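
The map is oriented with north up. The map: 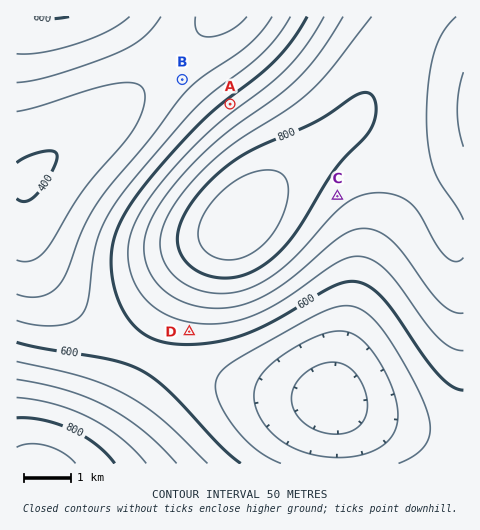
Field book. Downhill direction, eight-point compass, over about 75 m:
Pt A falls NW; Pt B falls NW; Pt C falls SE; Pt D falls S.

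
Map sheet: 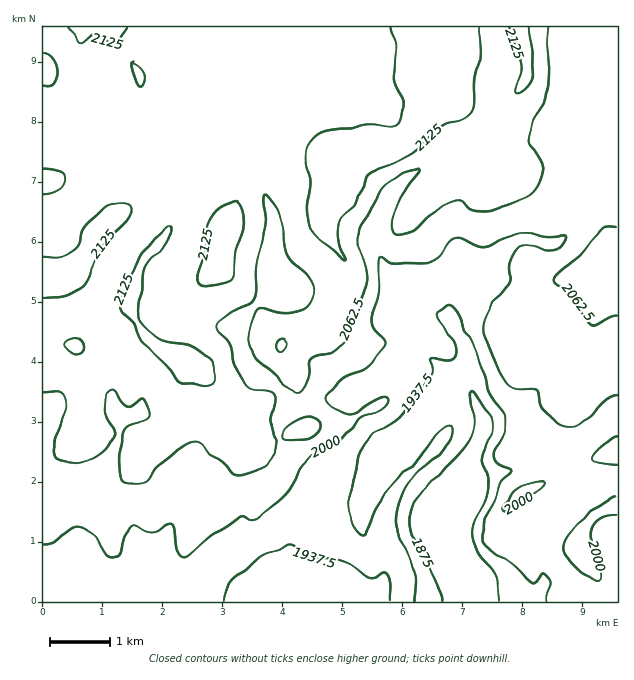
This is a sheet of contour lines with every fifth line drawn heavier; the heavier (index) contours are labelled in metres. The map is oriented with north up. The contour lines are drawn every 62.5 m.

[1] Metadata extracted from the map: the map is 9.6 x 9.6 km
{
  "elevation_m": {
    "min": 1820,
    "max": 2190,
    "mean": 2040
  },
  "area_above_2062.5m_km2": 44.1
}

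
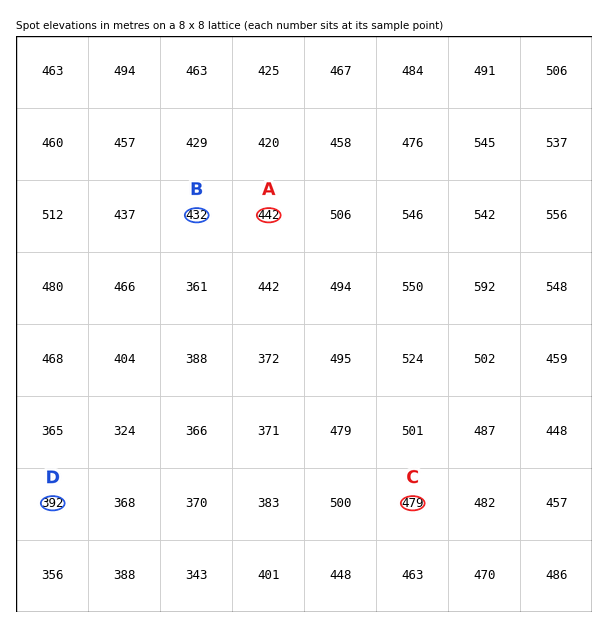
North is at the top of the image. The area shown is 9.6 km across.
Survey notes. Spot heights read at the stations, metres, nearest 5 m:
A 440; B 430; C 480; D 390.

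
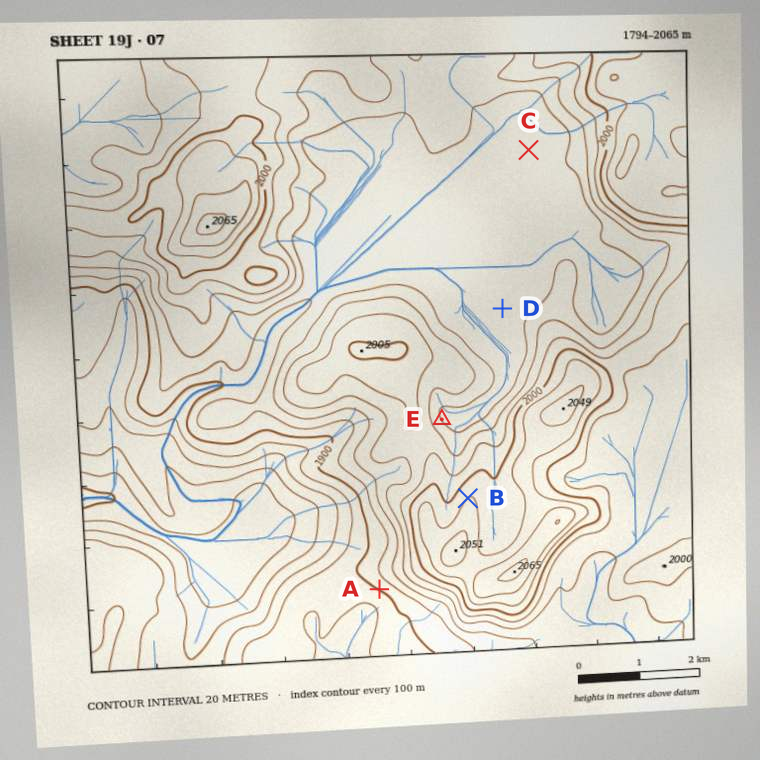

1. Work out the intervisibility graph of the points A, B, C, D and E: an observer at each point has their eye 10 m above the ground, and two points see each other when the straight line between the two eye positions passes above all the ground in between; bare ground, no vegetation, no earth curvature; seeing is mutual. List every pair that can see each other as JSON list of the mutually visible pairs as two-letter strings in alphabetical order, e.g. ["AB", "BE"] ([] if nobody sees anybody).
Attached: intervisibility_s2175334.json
["BC", "BD", "BE", "CD"]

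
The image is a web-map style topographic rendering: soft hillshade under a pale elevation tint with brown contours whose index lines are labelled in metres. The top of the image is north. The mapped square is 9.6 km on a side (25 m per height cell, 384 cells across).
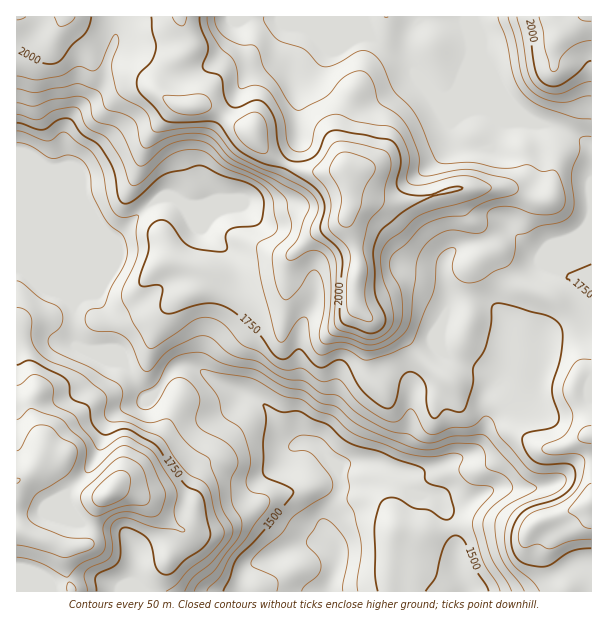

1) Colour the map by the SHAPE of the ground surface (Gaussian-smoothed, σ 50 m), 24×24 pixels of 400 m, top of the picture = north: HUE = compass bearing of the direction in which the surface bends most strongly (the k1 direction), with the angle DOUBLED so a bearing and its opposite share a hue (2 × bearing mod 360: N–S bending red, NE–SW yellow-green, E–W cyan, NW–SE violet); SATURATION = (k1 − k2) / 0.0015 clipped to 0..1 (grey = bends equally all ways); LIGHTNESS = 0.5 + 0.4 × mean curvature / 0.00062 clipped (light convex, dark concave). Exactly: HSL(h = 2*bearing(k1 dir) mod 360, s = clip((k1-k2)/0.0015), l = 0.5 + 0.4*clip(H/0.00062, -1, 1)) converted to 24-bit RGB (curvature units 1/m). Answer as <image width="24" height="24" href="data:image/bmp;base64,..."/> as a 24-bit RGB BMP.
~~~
<image width="24" height="24" href="data:image/bmp;base64,Qk32BgAAAAAAADYAAAAoAAAAGAAAABgAAAABABgAAAAAAMAGAAATCwAAEwsAAAAAAAAAAAAAf3VveEMw4/lSOQwNNHJLnzVw6dZ4ZUwqJaEdJYmmqo67vWSeTpibJUiDrJCZu7GLkI54fZeDZTqBXi5Wj206fdQ3VcBZkGKdf2AtfdHE8qDpxvLxClKuPDWI7bq30Je8vcZfCikXJlEfZaNJrViRJTFcmIdlx7KEhI93kpRyLx5Ug1ek4JDWntmXyatGO0Qdl9rrSVHKnEhC/7w9KgkkYJMjRtFptNCz39b1lE7yTIeSToJhT29lVzlvW6CW1NO1g4+1l3+zOh2YdZe+aaDf+NPgiVi+w4LZh6gsWnNQfyWa/8zTDXPr0/jrKaKr0uanPm1ekjKt3qrhhEutOHZ0TZypV5yRn8qCe1VSfUdQN3xiIbeJQtbJle/W4qj/+cH004CyUJlzAIps5a729tX0hsa4c57Rz022sSxpKnZBQ6NooWTEv6bZMDWQe6V/lZRkj1hvlVJ+sViISowkMDgJS0wAEDIB8f8qxUeWqIrCkt+9ADE38+jX3MLcaSlqfztsy5zEp5LBPGByWG5WlFlObistbmMeUCwRclcTNHEKGWMVtS9igUSP5bvcjHzjCcgAUl++p9O2v9B2BShJ1vG1rCh3tD1tUIp2mX9lt1dpfUp7Z2RIUiYmmENXqFhzc7h7VXPm78/cPXG1EYiXl9rMZNy1fS/N9NX2Tr4ocK8pxzZvmKEwLVwGJQ4V2nhmg5ldTIdvoGqAkSFjcy8+rkVBP3KIqoet2PLZDiZ447ymm9jKJzqkb7JydnZeUSdDfeM22HnbspfYRpfBnnzGzz69IIwaUM56wInFaxQdLRYObSQmnrg6hNR5J1egr9a6wNWiHhxbwqppstKpPVqLhXhxYWqBRFDNzL6GWONKimlDlSwrbikxcSdm9tOmDTEJOhIKvj6Bf16rZGLHTNns7sx2EzA11uIFW2odOnmkatGfrlxBWHB9b4CGdIqKL3B11sOYzdBCTjEmcTtLmX1TSC5p482iu3PBO2qVXHKSoYe1dbXaFDnk9mz/4g+c5uqcR+mJFbVzPT1txp2SXoyXaHCDgnRxUIR3eKJQwaKzg2q6S1Ggi2qzi02smbSSy4miakuBUIWGcq2dUGyv1KJQBBsv/M/i0/jq2sTuRTytNV9wmbhuq16jcVBegGhYXqReaox8qWZJfFFVeYF0NVd134rgjLFQpV5au4zLc6C7V1mXq06ky8SQBA8w9eaA3PqMUmuonz+jRlGKnYBAg2RCYoKkk8LSgJDBgWSIhHFrgH9/f3+AdYB/FktY7aiydqu8hrvNeXS0aUSCiFqu3bmJDBAnROEY/vvNIBY0m4pRNzFupoPAtoKmULxcP2pJfmZfgH19gH9/f3+Af3+AgHp7HxxHttF7jteMMjhuqTV4cKLGPZ3N83rC0AnZWPJF8vZkbS5nYpBPZEVIL0wdc9I7xHandmk3U289dIBygH9/f3+Af3+AfCZrO+IUMN1nyXJocUVvNaRUfGM0fiNGNZFNdCjK9ebWvWZljmqjolaAZ1VKPMhkUcQlNxkbx0pPfcpsGaGUgIB/f3+AcmmAVzCP993UDGwaYFEjjppXdmlEJRMOVUsRYU4UFUoSx/Rtu5t8PNnCc3T/5sz/4dD7mZD/frr4d7jl7+3cIBl3gH5+gnxdZTthYT5RyaFu57CHM3+BekRNigw2fSY5dfOqzO7/r7f/0OTJuKPN0r2dB0AkCVwg5tBg3S6ryx11nktu2qJrPyJVSSYZgtEqYyVWQoVOZaSQ+si8REQnKxgaUTig2vHvzP/gDSMqTyJR1O3Mkoi+5LXEglK3PztsaWApe2w0U5Z5bnOmsZuGpzGoSsy1ObBRGjmT16yfOXhUzTxJ8pDTZZrZNP/22O7z4dLEFg9sScmlrcM5bWg4wLFhpE6JbEJ5a4qGlXd0bYJhdUwzYzsZpntCvrlglVV7H3R0Vcs9qXK/cMbatuvy1snwUdezHXZA3ayINiJhWIB1xlthgrJeT5pLhkdlf1p4fYB+gH9+ejZrpxIqldlPPX5Wfn62uo+zOWquPcfLfbG5jst/f1k2U5AuzH55MJOLp4c/b0VxTYNxZK6l1rexg1h+bUdmmJdtb4KAfnh/RhNv3rvf7OHfNT/LaWGWzrytSnuYTZ+aVX1ofmZYrW5svt2nNsvXtlPBdmGgfnCUhmVuQ3FCtZw/lU5TY1OImamTaXWJbl9/Lx9bwNKV1reBcz5cX6Ggs311rsCRRG6NUlh3i2SJureCq/ZwFBAjf243iVJDfW5mgXZ4f4B/gGx+rJ58TH6CnptngGWAYz9+UDiTpceGvaqAunzA"/>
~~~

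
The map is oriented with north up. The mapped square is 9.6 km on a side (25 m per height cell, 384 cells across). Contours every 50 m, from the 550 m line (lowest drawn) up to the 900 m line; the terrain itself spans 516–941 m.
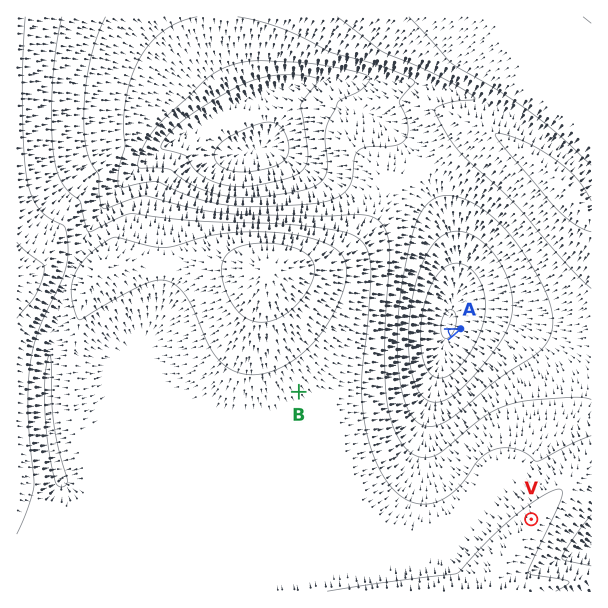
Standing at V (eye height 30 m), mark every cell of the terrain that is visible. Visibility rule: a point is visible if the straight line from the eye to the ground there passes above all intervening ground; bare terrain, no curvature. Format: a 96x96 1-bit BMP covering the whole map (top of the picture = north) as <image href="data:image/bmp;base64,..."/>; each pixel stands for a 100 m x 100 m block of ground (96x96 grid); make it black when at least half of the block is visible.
<image width="96" height="96" href="data:image/bmp;base64,Qk2+BAAAAAAAAD4AAAAoAAAAYAAAAGAAAAABAAEAAAAAAIAEAAATCwAAEwsAAAIAAAAAAAAA////AAAAAAD//////////////gD///////////////j///////////////////////////////////////////8f//////////////8f/w////////////+P/wH////////////P/4D////////////n/8D////////////z/+D////////////z/+D////////////5//D////////////8//j////////////+f/z/////////////f/78P///////////v//4H//////////////4H//////////////4H//////////////4H///////////+f/wH/////////w//H/wH/////////gf/g/wH/////////AH/gDwP////////+AD/wDwP////////+AB/4DwP////////8AA/8DwP////////8AAf8DgP////////8AAP+Dgf////////8AAD/Dgf////////4AAB/jgf/+D/////4AAA/jgf/4B/////4AAAfzgf/gA/////4AAAf7gf/AAf////4AAAf/gf+AAf////4AAAf/gf8AAP////4AAAf/wf4AAP////4AAAf/wfwAAH////4AAAf/wfwAAH////4AAA//wfgAAD////4AAA//wfgAAD////4AAA//wPgAAD////4AAB//4PgAAB////8AAB//4PgAAB////8AAD//4PwAAB////8AAD//4PwAAA////8AAH//4HwAAA////+AAP//8H4AAAf///+AAP//8H4AAAf///+AAf//8D8AAAf////AA///8D8AAAP////gA///8D8AAAH////gB///8B8AAAH////wH///+B8AAAD////8P///+A4AAAA/////////+AQAAAAH////////mAAAAAAAD///////iAAAAAAAA///////AAAAAAAAAP//////AAAAAAAAAH//////AAAAAAAAAD/////+AAAAAAAAAB/////+AAAAAAAAAB/////+AAAAAAAAAB/////6AAAAAAAAAB/////4AAAAAAAAAB/////wAAAAAAAAAD/////gAAAAAAAAAD/////AAAAAAAAAAD////+AAAAAAAAAAH////8AAAAAAAAAAB////4AAAAAAAAAAAH///gAAAAAAAAAAAD///AEAAAAAAAAAAB//+AMAAAAAAAAAAB//4AMAAAAAAAAAAD//wAcAAAAAAAAAAD//AB8AAAAAAAAAAH/8AD8AAAAAAAAAAH/gAH8AAAAAAAAAAP+AAf8AAAAAAAAAAfgAB/8AAAAAAAAAA4AAD/8AAAAAAAAAAAAAP/8AAAAAAAAAAAAB//8AAAAAAAAAAAAH//8AAAAAAAAAAAB///8AAAAAAAAAB/////8AAAAAAAAAf/////8AAAAAAAA///////8AAAAAAAH///////8AAAAAAAf///////8AAAAAAA////////8AAAAAAD////////8AAAAAAH////////8AAAAAAf////////8AAAAAA/////////8="/>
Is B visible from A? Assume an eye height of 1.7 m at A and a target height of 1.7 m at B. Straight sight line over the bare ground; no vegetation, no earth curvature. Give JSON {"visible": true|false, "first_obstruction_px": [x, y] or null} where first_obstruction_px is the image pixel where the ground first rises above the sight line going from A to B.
{"visible": false, "first_obstruction_px": [409, 349]}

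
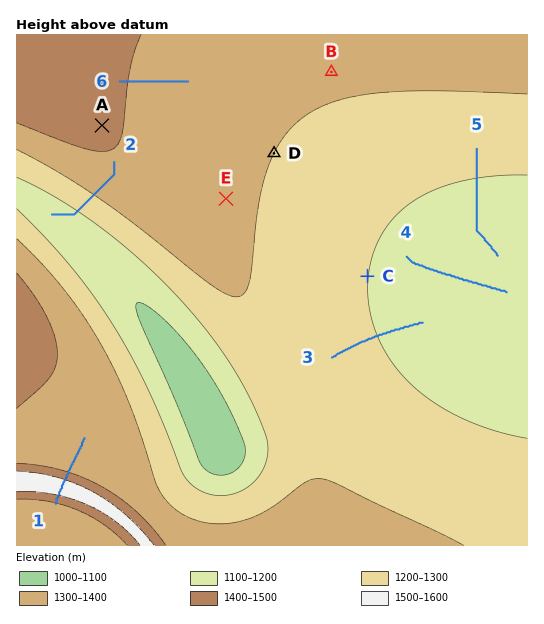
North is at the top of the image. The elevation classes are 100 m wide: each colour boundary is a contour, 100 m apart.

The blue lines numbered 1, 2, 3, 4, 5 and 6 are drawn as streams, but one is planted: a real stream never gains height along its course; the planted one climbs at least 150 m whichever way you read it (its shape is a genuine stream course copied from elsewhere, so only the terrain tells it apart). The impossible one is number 1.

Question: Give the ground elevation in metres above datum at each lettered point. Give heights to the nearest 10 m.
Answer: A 1410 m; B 1320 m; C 1200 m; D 1300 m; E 1330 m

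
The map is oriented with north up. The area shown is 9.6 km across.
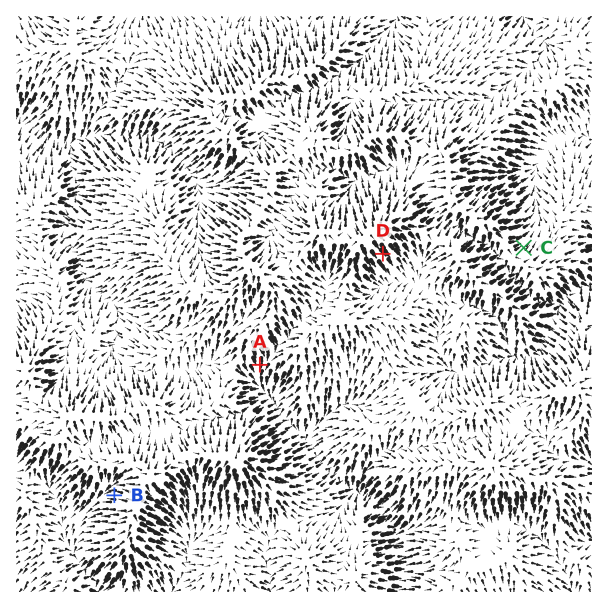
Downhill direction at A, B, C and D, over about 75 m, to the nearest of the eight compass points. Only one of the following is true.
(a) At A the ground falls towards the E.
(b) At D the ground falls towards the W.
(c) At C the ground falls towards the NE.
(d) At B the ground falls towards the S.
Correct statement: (c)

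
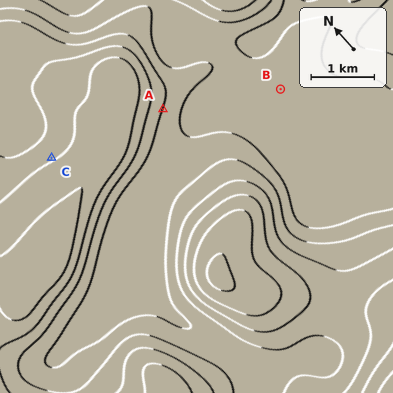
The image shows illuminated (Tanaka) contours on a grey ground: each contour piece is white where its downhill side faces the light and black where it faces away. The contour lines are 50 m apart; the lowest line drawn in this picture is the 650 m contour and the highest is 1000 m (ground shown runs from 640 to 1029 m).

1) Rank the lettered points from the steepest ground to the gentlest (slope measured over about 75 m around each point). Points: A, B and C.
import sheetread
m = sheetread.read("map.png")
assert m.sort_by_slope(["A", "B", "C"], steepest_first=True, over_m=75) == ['A', 'C', 'B']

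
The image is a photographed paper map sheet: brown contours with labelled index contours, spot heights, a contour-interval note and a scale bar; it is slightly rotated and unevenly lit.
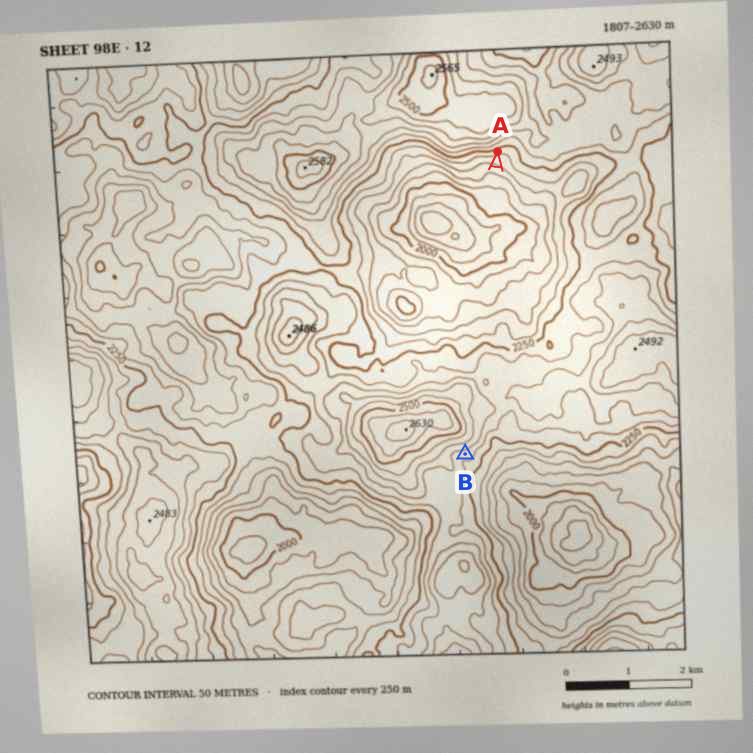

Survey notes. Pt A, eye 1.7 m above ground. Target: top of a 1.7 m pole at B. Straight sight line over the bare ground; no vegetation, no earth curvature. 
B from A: no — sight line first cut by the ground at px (474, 371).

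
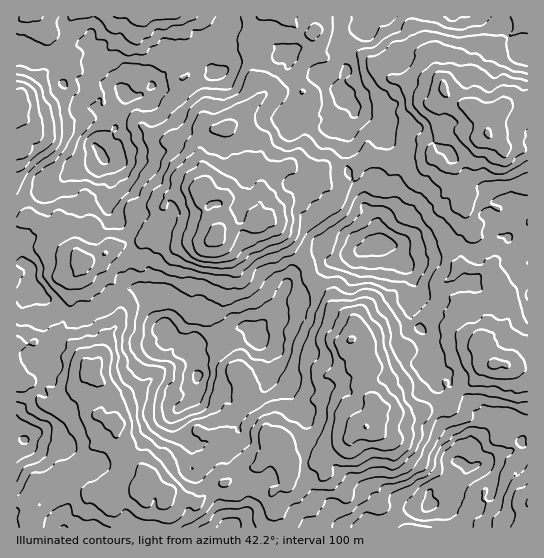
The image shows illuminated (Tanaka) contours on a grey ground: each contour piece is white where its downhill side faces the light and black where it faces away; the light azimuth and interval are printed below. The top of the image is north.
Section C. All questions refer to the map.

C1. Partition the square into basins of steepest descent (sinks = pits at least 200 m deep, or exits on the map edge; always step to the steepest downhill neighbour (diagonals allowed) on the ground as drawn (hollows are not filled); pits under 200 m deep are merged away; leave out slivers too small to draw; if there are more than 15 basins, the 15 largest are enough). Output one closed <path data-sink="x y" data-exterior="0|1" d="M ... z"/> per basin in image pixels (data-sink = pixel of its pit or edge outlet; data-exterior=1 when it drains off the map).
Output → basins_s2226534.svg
<path data-sink="379 247" data-exterior="0" d="M527 105l-22 2-16 22-4-11-8-9-7-4-11 0-10 9 0 9 12 6 10 0 15 4-12 3-19-5-14 6-10 11-10-7-14 2-4 3-9 14-31 0-4 3-14-2-14 3-8 6-3 7-6 6-25-18-10 8-10 3-8 11-1-12-8-6-1-4 4-15-2-9-12 0-14-13-13 1-9 6-5 11 0 12 4 12 0 15-5 6-14-2-16 7-5 7-7 23-9 9 14 4 7 4 42-2 6-3 2-9 12 2 10-4 6 0 7-3 4-5 15 4 18 26 12 9 6 20 20 16 6 16 14 6 7 9 0 10-5 6 2 24 16 13 2 20 2 3-5 13-1 12 2 2 6-1 6-6 4-13 14 7 12 1 7-4 16-4 13-11 7-1 12-12 5-1 15-18 19-1 23 6z"/><path data-sink="102 155" data-exterior="0" d="M259 16l-233 0-9 3-1 202 17-2 5 2 9 13 0 10 11-17 17 24 2 8 10 2 39-18 17-3 14-14 7-23 5-7 16-7 15 1 4-5 0-15-4-12 0-12 5-11 9-6 13-1 14 13 12 0 2 9-4 15 1 4 8 6 1 12 8-11 10-3 6-4 12-12 7-12 0-24-9-15-2-9-6-2-14-2-7 0-3 3-2-9-6-9 0-23-4-21z"/><path data-sink="198 375" data-exterior="0" d="M258 219l-4 5-7 3-6 0-10 4-12-2-2 9-6 3-42 2-15-7-7 0-6 5-15 2-38 18 7 0 6 5 11 16 3 9 6 11-5 24-9 11-7 21-8 9 4 11 8 9-4 28 15 10 1 22 13 9 12 13 5 10 15-16 16-12 10-15 10-5 8 5 18 0 2 11 14 17 18 3 18-15 6-1-4-8 11-8 12-20 5-3 28 0 20 11 14 3 1-12 5-13-2-3-2-20-16-13-2-24 5-6 0-10-7-9-14-6-6-16-20-16-6-20-12-9-14-22-10-7z"/><path data-sink="366 30" data-exterior="0" d="M527 16l-266 0-10 18 4 21 0 23 6 9 2 9 3-3 7 0 14 2 6 2 2 9 9 15 0 24-7 12-8 8 8 7 17 11 6-6 3-7 8-6 14-3 14 2 4-3 31 0 9-14 4-3 14-2 10 7 10-11 14-6 19 5 12-3-29-5-8-5-1-6 11-12 13 1 3-7-3-18 10-5 7-9 4-20 22-15 13-13z"/><path data-sink="429 506" data-exterior="0" d="M505 364l-14 0-8 3-12 16-5 1-12 12-7 1-13 11-16 4-7 4-12-1-14-7-4 13-6 6-10 0-10 5-27 23-5 10-4-2-10-2-20 0 0 16-2 8-13 6-3 6 2 9 11 13 0 8 243 1 1-157-9-4z"/><path data-sink="25 439" data-exterior="0" d="M91 367l-20 32-10 1-10 7-6-2-5-4 0-10-10-8-14-6 1 124 9-1 8-16 4-1 15 2 6-2 6-12 6-2 24-24 14-4 7-6-1-10-14-8-4-10-6-6 5-8 3-12z"/><path data-sink="233 527" data-exterior="1" d="M263 481l-12 3-32-1-10 5-5 9-9 6-5-3-24 0-2 3 4 8 3 16 112 1 1-9-13-20 2-8z"/>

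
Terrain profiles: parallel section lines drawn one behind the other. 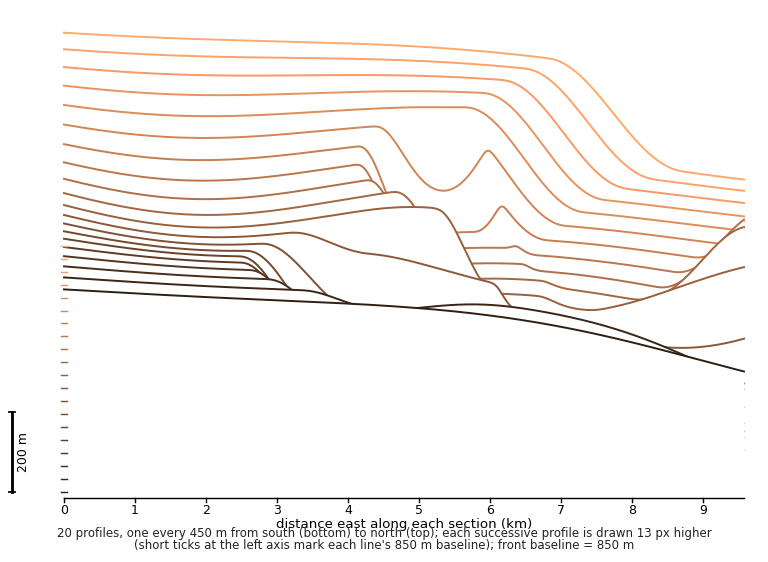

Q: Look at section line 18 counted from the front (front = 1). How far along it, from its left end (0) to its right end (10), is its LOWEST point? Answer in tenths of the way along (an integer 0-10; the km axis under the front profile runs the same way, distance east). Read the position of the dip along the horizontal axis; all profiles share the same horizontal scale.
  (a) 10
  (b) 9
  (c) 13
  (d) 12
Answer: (a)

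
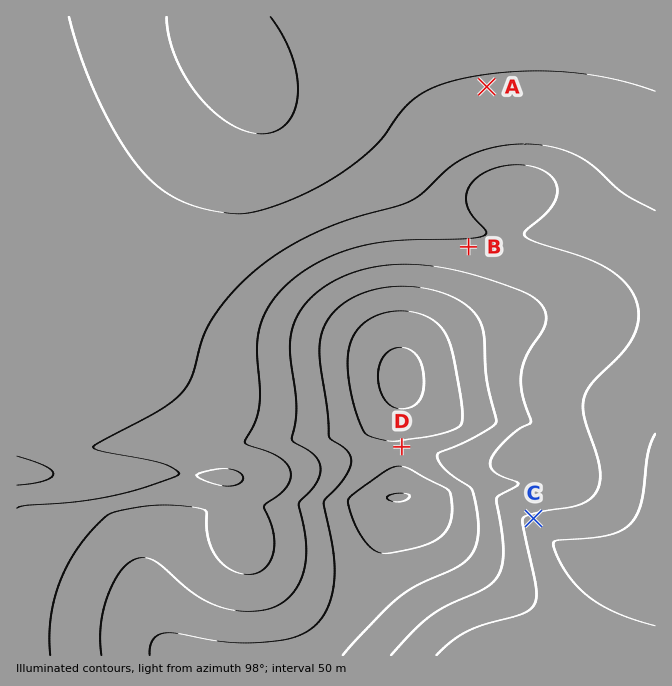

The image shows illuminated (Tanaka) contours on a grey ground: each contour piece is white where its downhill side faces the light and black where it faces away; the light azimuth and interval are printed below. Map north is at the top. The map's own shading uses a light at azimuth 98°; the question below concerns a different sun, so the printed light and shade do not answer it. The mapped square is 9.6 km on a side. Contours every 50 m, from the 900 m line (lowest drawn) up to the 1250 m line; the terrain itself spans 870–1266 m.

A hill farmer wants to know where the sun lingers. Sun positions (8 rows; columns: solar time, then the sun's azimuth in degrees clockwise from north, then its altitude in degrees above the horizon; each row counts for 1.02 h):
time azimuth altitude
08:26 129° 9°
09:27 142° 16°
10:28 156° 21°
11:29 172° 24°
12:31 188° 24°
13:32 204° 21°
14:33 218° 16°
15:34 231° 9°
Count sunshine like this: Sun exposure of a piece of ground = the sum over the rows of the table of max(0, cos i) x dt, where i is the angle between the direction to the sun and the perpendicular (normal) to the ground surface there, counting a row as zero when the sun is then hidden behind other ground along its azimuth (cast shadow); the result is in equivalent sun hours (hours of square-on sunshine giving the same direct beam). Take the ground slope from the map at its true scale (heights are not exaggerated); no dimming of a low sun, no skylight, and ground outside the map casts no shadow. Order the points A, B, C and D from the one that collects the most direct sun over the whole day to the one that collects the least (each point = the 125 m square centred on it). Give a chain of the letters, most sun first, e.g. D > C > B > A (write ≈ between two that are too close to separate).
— C > D > A > B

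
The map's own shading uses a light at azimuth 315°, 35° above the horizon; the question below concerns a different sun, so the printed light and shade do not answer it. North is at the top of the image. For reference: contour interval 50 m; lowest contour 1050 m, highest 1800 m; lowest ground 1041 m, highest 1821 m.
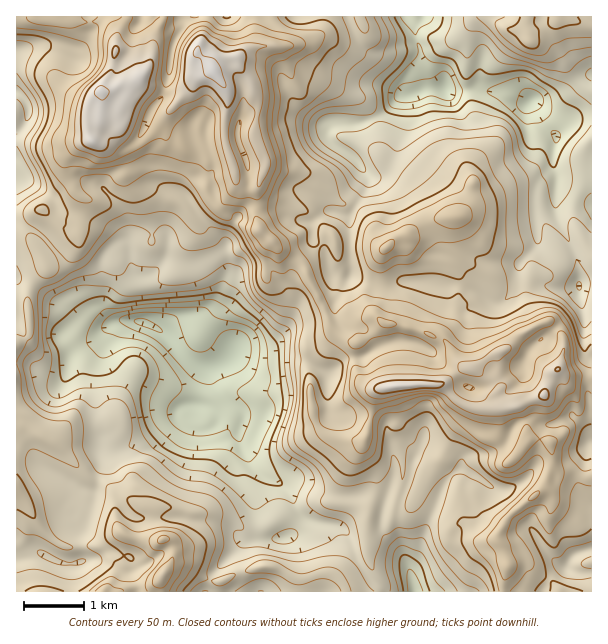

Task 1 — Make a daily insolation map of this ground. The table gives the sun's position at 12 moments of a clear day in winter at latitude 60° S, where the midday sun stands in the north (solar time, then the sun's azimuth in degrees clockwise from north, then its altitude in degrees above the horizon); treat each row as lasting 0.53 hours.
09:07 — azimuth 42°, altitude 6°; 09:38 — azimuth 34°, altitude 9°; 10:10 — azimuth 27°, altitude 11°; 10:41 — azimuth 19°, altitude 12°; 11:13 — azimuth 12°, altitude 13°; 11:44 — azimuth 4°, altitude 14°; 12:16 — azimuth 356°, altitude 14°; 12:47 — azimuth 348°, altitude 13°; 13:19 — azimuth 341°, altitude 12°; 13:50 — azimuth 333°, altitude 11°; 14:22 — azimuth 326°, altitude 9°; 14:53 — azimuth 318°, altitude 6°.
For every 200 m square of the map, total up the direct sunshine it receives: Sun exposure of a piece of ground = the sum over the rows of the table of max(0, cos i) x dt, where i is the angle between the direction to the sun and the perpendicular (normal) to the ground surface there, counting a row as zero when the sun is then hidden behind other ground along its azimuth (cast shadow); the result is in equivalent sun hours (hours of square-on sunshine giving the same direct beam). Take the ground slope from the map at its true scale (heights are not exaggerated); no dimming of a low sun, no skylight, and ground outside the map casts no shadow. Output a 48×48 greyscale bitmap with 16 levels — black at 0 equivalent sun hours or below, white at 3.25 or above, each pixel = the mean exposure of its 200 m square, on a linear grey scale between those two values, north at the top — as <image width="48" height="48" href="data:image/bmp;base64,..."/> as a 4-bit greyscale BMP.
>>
<image width="48" height="48" href="data:image/bmp;base64,Qk32BAAAAAAAAHYAAAAoAAAAMAAAADAAAAABAAQAAAAAAIAEAAATCwAAEwsAABAAAAAAAAAAAAAAABEREQAiIiIAMzMzAERERABVVVUAZmZmAHd3dwCIiIgAmZmZAKqqqgC7u7sAzMzMAN3d3QDu7u4A////AKzcvP3KYhEQERAAIzI2eFZBIiETIjNqy5m8u765u1Iji2IAWHVnhHchMhESIjOLhpqVNGZkN7VTSM3v7ty6dFMAIiICZ1diRjMRMiMQESdVRIvu27u5VDEAIiMjR3cRAyAomYQVipq5dlVlZ3d3VDAAJEaXaHESACJ3Znetzv+5dUdjJGQyRFEANlabcgAiNCV1VXimRVRWZniHVBABRUQyR2Z61AAyVTdlZWd1eKzLmZd3dURFZjVUNmZmnWA0VHl2VEeYnMvMy5eJZnUhEjRVNGZjEqlVQqh1Mny5qrzcyoh0MiMQASNFMkQgABhkNXUyN5mty7zLqJljEAERABESIRACMQJWm1MiWYeJve3cuqhzEAEjEQAAEQAClyA1eDE1VVVFm6maqYaHUyI1UgAAAAACN1NkNUaIZlRFmomHhlZ5lkaZlAAAAAAAAWaHUWndqHZnh3ZnZVZYl0ZlUwAAAAAAAAADMp3u6oiJZTNVVkQ0eGdiEAAAABWHZiABBHmJy6u4QzI0ZUVEVmiFEhAAAHuYeqhiI2dWirymM0V3Z2ZlRqeIfO3buWAVibphU4RFeImGVWdkVWVEVpQ33d3e7WRVZ3eGqyFGV3iaqYUxEjRDZTEDacurpo21IknJiUKHRWebtyAREREhVlMSIUZjBL3exSWIiYRjNEQyEAABEAAQF2RIhAACaaq++0AqrFZBIyAAAAAAAAAAAlV2U2m93rq97/xruVdCERAAAAAAABAAAjWYity7upiKrd//2HYAAAAAAAAAABEAEReKrLqph3d1WL/+qIQAAAATMhAAASMSEEqaplZmZVVEV4dlRVQiABEkRFQyEBRBEndTUgABIjRFeHZkIkV1ECNEMkQyEAIQFZUjMgABNERVVXmGU0V0IRJDIjMQAAERSJQ1VVIiIzMjRGl3VVZCRCESNDMhAAE6uGRneNpVMRE0VnZoWFIkZkIAEhEiACebqWi5mr7YMQE0VmaIemM1QxEQAAExAAWHREh1jdzsmIdVVWaImcyEITMQESMxQQE0VmRGndu83cp3ZVZ4dYliMxABMzIDQxMjRURpvLqZq7dohmd3ZFQxIAABEAAkRFdCI0Z6t2iIiImpmHeGVTIiEAABERATNHVVZ5zsY0eIiIq4eamGVSNEEAARAAE0RXNYec7GFGeZiauXWLqJZWl1VFUSQTVVRlR5iahCWIirqb3KiJh5t2u5dmMyRDQzVUZ4d1I3mZmc3M3dy5lVmjeIdlRUNCEAJCVVVBAAA5zLzuqc6mVDNVNGh1RUInIAAiJFQQAAE3u83du5YgABEiElm2VFIVYQAkNnQTETZ2M1hmdkIAABIxJHv/uWNXgxFkWGFENFVCEREBEQAAAAJ0eJq8uKlVdVZzZyEzRDIRESEBIRAAAAIkaIZWdJqFdWqGUwABIiIzMjEBISAAAREAABAVeaqVi4zvtmZTIkQSV1MyIRABMhAAAAAUmpuVb//+3v/rh3RGeXmWMAE2YgACIzRVmliFff3su53tyXWKqYqGQTqWZTRQ=="/>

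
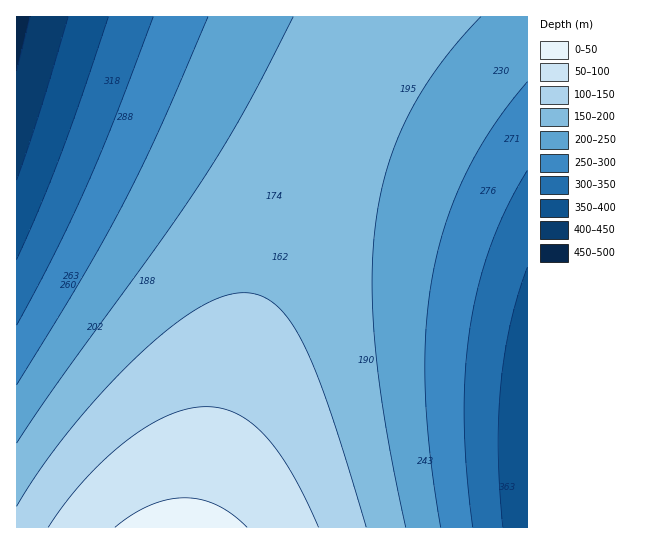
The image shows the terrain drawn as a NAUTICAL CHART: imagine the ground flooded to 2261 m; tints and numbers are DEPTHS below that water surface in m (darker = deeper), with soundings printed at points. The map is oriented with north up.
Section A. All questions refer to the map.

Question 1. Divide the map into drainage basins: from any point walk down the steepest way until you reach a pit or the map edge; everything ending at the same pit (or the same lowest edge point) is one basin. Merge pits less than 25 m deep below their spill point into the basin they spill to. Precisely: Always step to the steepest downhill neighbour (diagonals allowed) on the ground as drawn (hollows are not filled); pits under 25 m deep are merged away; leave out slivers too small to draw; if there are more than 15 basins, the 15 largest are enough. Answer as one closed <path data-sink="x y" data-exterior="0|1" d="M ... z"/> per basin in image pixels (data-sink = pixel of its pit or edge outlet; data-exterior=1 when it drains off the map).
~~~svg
<path data-sink="17 17" data-exterior="1" d="M379 16l-363 1 1 511 177 0 2-2 8-40 24-92 31-103 24-70 44-108 22-46z"/><path data-sink="527 466" data-exterior="1" d="M527 16l-146 0-8 10-24 41-22 46-44 108-24 70-31 103-24 92-9 42 333-1z"/>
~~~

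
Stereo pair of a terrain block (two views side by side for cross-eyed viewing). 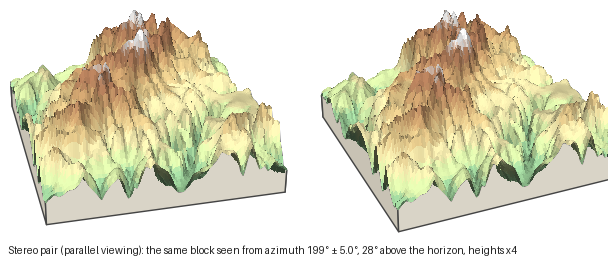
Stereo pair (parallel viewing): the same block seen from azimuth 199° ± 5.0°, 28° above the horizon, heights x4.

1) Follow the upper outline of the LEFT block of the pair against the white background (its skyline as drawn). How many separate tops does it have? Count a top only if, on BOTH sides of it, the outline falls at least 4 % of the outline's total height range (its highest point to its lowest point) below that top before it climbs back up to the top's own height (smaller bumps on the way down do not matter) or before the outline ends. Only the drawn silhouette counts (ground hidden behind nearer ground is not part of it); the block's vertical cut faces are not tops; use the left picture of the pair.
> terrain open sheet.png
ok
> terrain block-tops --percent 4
5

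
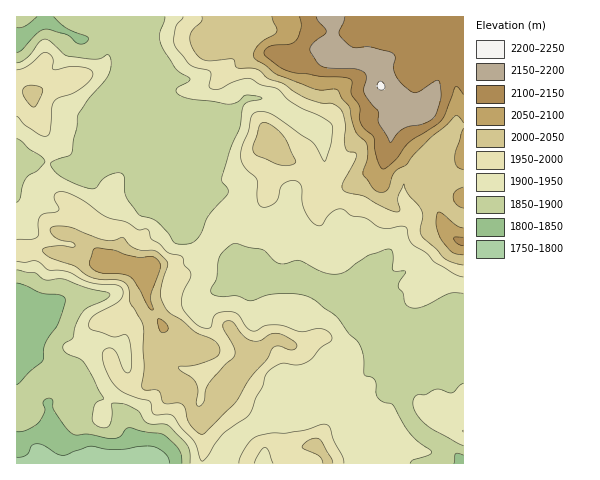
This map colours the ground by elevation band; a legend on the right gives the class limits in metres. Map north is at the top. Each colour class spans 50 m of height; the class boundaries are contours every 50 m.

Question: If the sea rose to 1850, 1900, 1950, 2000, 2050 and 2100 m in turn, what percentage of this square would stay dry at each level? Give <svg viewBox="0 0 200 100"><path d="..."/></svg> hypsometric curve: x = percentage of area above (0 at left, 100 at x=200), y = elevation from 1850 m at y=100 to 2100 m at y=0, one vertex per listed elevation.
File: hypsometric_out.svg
<svg viewBox="0 0 200 100"><path d="M190 100l-54-20-55-20-32-20-25-20-7-20"/></svg>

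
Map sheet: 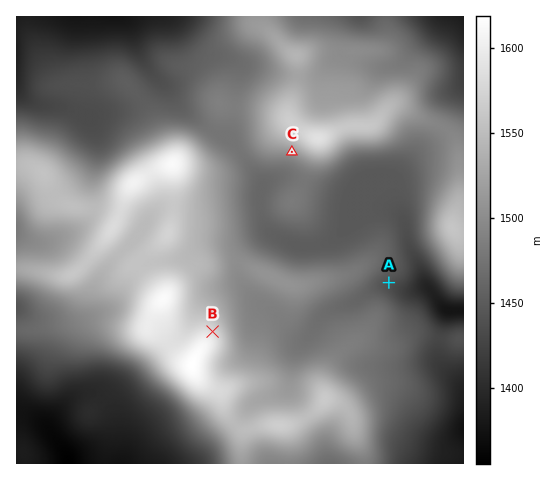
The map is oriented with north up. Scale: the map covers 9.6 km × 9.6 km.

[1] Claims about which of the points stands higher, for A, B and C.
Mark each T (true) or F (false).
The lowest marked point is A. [T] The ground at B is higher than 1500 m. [T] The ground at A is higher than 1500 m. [F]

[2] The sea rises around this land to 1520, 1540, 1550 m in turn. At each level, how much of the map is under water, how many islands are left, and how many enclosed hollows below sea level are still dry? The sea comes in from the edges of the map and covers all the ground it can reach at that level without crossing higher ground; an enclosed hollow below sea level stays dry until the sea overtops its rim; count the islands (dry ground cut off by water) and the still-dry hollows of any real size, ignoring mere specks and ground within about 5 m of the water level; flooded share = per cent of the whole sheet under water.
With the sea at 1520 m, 72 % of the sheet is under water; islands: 1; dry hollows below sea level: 0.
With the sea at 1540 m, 82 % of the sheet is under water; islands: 1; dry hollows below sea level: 0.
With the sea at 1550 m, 87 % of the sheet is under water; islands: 4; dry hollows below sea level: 0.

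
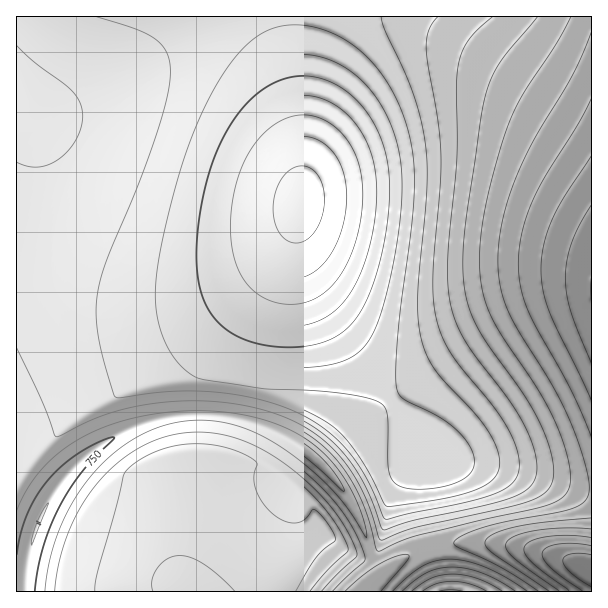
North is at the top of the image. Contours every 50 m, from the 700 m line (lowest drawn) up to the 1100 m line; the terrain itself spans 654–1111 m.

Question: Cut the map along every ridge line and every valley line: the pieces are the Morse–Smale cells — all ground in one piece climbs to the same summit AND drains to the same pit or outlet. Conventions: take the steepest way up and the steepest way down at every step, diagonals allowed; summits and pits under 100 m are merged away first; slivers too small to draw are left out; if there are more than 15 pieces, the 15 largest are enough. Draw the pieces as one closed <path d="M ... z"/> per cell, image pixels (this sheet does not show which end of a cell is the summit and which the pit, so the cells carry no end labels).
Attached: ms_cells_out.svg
<path d="M591 16l-574 0-1 461 20-22 41-39 25-16 53-24 36-27 65-64 18-21 18-30 5-18 3 39 14 38 22 33 61 81 36 54-25 11-10 8-7 12-7 42-5 15-6 8 0 4 6 9 0 6 37-24 39-10 37 0 23 4 31 7 45 17z"/><path d="M212 415l-38 1-27 6-34 16-24 16-29 31-18 30-12 34-5 42 217 1 51-36 31-26 20 20 15 8 13-1-6-24-12-27-20-29-22-21-21-16-19-10-26-9z"/><path d="M297 216l-5 18-18 30-18 21-65 64-36 27-53 24-25 16-41 39-20 24 1 113 8-1 3-34 9-32 9-19 20-29 23-23 24-16 34-16 41-7 24 0 34 6 26 9 33 20 35 35 20 33 12 39 6-5 7-24 5-31 4-11 14-14 25-11-36-54-61-81-22-33-14-38z"/><path d="M492 542l-37 0-39 10-29 18-21 21 226 0-1-21-55-20z"/><path d="M324 530l-31 26-51 35 123 1 14-16 0-6-6-12-14 0-15-8z"/>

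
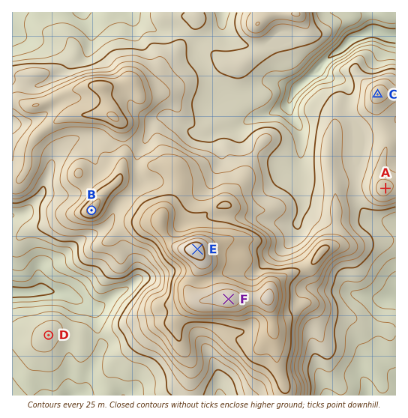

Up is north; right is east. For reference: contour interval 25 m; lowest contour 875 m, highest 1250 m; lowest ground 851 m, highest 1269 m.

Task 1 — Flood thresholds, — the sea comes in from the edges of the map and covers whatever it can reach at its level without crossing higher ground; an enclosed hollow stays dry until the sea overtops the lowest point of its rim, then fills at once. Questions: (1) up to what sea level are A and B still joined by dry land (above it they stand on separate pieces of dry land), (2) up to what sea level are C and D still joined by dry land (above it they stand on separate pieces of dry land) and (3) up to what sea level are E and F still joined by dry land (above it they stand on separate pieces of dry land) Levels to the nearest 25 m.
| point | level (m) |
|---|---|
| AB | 1025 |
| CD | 950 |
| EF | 1200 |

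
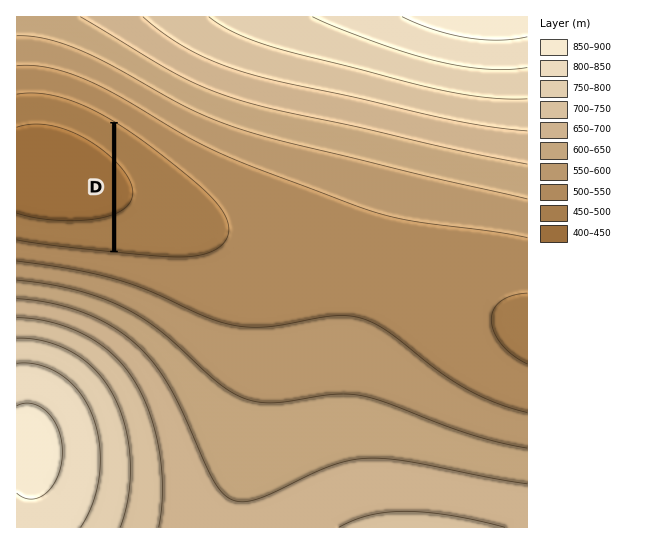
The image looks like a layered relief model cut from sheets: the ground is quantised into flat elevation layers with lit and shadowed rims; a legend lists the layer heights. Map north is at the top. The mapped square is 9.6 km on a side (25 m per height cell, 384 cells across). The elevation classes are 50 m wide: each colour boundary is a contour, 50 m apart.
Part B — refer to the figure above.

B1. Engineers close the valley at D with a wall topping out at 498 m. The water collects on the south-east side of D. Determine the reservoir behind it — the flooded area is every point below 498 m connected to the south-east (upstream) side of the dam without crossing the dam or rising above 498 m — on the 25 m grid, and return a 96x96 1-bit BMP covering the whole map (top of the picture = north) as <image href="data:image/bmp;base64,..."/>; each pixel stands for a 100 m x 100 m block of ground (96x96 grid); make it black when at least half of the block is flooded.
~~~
<image width="96" height="96" href="data:image/bmp;base64,Qk2+BAAAAAAAAD4AAAAoAAAAYAAAAGAAAAABAAEAAAAAAIAEAAATCwAAEwsAAAIAAAAAAAAA////AAAAAAAAAAAAAAAAAAAAAAAAAAAAAAAAAAAAAAAAAAAAAAAAAAAAAAAAAAAAAAAAAAAAAAAAAAAAAAAAAAAAAAAAAAAAAAAAAAAAAAAAAAAAAAAAAAAAAAAAAAAAAAAAAAAAAAAAAAAAAAAAAAAAAAAAAAAAAAAAAAAAAAAAAAAAAAAAAAAAAAAAAAAAAAAAAAAAAAAAAAAAAAAAAAAAAAAAAAAAAAAAAAAAAAAAAAAAAAAAAAAAAAAAAAAAAAAAAAAAAAAAAAAAAAAAAAAAAAAAAAAAAAAAAAAAAAAAAAAAAAAAAAAAAAAAAAAAAAAAAAAAAAAAAAAAAAAAAAAAAAAAAAAAAAAAAAAAAAAAAAAAAAAAAAAAAAAAAAAAAAAAAAAAAAAAAAAAAAAAAAAAAAAAAAAAAAAAAAAAAAAAAAAAAAAAAAAAAAAAAAAAAAAAAAAAAAAAAAAAAAAAAAAAAAAAAAAAAAAAAAAAAAAAAAAAAAAAAAAAAAAAAAAAAAAAAAAAAAAAAAAAAAAAAAAAAAAAAAAAAAAAAAAAAAAAAAAAAAAAAAAAAAAAAAAAAAAAAAAAAAAAAAAAAAAAAAAAAAAAAAAAAAAAAAAAAAAAAAAAAAAAAAAAAAAAAAAAAAAAAAAAAAAAAAAAAAAAAAAAAAAAAAAAAAAAAAAAAAAAAAAAAAAAAAAAAAAAAAAAAAAAAAAAAAAAAAAAAAAAAAAAAAAAAAAAAAAAAAAAAAAAAAAAAAAAAAAAAAAAAAAAAAAAAAAAAAAAAAAAAAAAAAAAAAAAAAAAAAAAAAAAAAAAAAAAAAAAAAAAAAAAAAH/gAAAAAAAAAAAAB//8AAAAAAAAAAAAB///AAAAAAAAAAAAB///AAAAAAAAAAAAB///gAAAAAAAAAAAB///gAAAAAAAAAAAB///gAAAAAAAAAAAB///AAAAAAAAAAAAB///AAAAAAAAAAAAB//+AAAAAAAAAAAAB//8AAAAAAAAAAAAB//8AAAAAAAAAAAAB//4AAAAAAAAAAAAB//gAAAAAAAAAAAAB//AAAAAAAAAAAAAB/+AAAAAAAAAAAAAB/8AAAAAAAAAAAAAB/4AAAAAAAAAAAAAB/wAAAAAAAAAAAAAB/AAAAAAAAAAAAAAB+AAAAAAAAAAAAAAB8AAAAAAAAAAAAAABwAAAAAAAAAAAAAABgAAAAAAAAAAAAAAAAAAAAAAAAAAAAAAAAAAAAAAAAAAAAAAAAAAAAAAAAAAAAAAAAAAAAAAAAAAAAAAAAAAAAAAAAAAAAAAAAAAAAAAAAAAAAAAAAAAAAAAAAAAAAAAAAAAAAAAAAAAAAAAAAAAAAAAAAAAAAAAAAAAAAAAAAAAAAAAAAAAAAAAAAAAAAAAAAAAAAAAAAAAAAAAAAAAAAAAAAAAAAAAAAAAAAAAAAAAAAAAAAAAAAAAAAAAAAAAAAAAAAAAAAAAAAAAAAAAAAAAAAAAAAAAAAAAAAAAAAAAAAAAAAAAAAAAAAAAAAAAAAAAAAAAAAAAAAAAAAAAAAAAAAAAAA="/>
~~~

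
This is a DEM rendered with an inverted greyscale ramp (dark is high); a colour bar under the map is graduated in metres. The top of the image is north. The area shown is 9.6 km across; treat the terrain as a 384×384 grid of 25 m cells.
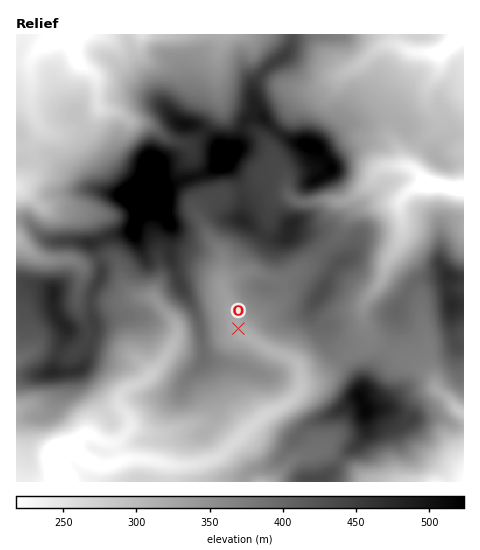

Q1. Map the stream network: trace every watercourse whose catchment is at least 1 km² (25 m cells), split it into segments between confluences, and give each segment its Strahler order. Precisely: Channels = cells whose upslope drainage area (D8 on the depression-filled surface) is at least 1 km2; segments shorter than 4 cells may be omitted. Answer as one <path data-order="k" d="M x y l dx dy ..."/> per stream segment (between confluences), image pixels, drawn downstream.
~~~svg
<path data-order="1" d="M398 481l39 0"/><path data-order="1" d="M463 478l0 3"/><path data-order="1" d="M319 450l-24 8-24 23-11 0"/><path data-order="3" d="M68 448l-5 0-7 3-2 7 0 6 6 10 0 7"/><path data-order="1" d="M165 432l-20 0-6-2-10 0"/><path data-order="2" d="M129 430l-12 12-4 1-9-1-12-7-8 0-13 11-3 2"/><path data-order="2" d="M434 383l3 6 4 5 6 3 13 14 3 2"/><path data-order="1" d="M412 364l5 4 6 4 11 11"/><path data-order="1" d="M28 353l-8 6-3 0 0 1"/><path data-order="1" d="M426 336l4 31 4 12 0 4"/><path data-order="1" d="M364 324l0-5-1-1 0-13 4-6 11-12 5-10 3-14 7-11 4-4 3-7 0-3 2-2-2-36 9-9 5-4 7-2 10 1"/><path data-order="2" d="M158 303l16 17 2 5 0 13-16 27-16 16-14 6-10 8-1 2 0 9 10 10 1 4 0 9-1 1"/><path data-order="1" d="M77 298l1-10 3-6 0-16-5-5-3-1-28 0-4-1-8-5-13-13-3-1 0-1"/><path data-order="1" d="M138 296l12 0 8 7"/><path data-order="2" d="M223 289l0 2 6 11 6 20 3 7 6 5 4 2 14 10 11 6 12 3 7 4 7 7 1 3 0 21-2 4-12 10-24 13-9 8-7 5-8 9-17 17-4 2-10 4-4 0-4 2-7 0-2 1-19 0-2-1-4 0-5-2-10-2-2-1-23 0-14 6-13 0-11-5-13-11-6-1"/><path data-order="1" d="M157 288l-2 1 0 10 3 4"/><path data-order="1" d="M284 280l-10 0-17-7-14 0-6 3-7 2-7 7 0 4"/><path data-order="1" d="M199 217l4 7 6 12 12 14 1 4 0 34 1 1"/><path data-order="1" d="M54 212l-12-5-15-15-9-3-1-3"/><path data-order="2" d="M431 186l15 0 7 3 10 0"/><path data-order="1" d="M286 177l0 12 2 4 10 8 3 0 1 2 11 0 1-2 7 0 1-1 22 1 7-3 7-7 2 0 23-25 23 0"/><path data-order="2" d="M406 166l7 3 18 17"/><path data-order="1" d="M400 162l6 4"/><path data-order="1" d="M187 144l-7-1-13-5-13-11-4-3-12 0-1-1-4 0-9-8-5-2-3-1-8 0-10-5 0-5-1-1 0-21-2-5-6-5-8-5-4-4-2-5-1-12-3-4 0-5-1 0"/><path data-order="1" d="M53 134l-8-4-9-8 0-2-3-7 0-4-1-1-1-48 2-4 10-11 10-5 17-5"/><path data-order="1" d="M315 88l8-8 5-2 9-1 10-6 10-5 18-16 8-5 15 0 14 7 29 0"/><path data-order="1" d="M218 80l0-31 2-2 0-11 1-1 8 0"/><path data-order="1" d="M433 80l4-5 2-5 0-16 2-2"/><path data-order="2" d="M441 52l17-15 1-2 1 0"/><path data-order="1" d="M161 35l-20 0"/>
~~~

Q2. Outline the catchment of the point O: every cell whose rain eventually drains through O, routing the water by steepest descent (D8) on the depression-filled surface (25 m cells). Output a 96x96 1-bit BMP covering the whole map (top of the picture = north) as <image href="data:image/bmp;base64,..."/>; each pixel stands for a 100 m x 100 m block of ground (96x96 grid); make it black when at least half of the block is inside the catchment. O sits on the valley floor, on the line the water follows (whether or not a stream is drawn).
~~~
<image width="96" height="96" href="data:image/bmp;base64,Qk2+BAAAAAAAAD4AAAAoAAAAYAAAAGAAAAABAAEAAAAAAIAEAAATCwAAEwsAAAIAAAAAAAAA////AAAAAAAAAAAAAAAAAAAAAAAAAAAAAAAAAAAAAAAAAAAAAAAAAAAAAAAAAAAAAAAAAAAAAAAAAAAAAAAAAAAAAAAAAAAAAAAAAAAAAAAAAAAAAAAAAAAAAAAAAAAAAAAAAAAAAAAAAAAAAAAAAAAAAAAAAAAAAAAAAAAAAAAAAAAAAAAAAAAAAAAAAAAAAAAAAAAAAAAAAAAAAAAAAAAAAAAAAAAAAAAAAAAAAAAAAAAAAAAAAAAAAAAAAAAAAAAAAAAAAAAAAAAAAAAAAAAAAAAAAAAAAAAAAAAAAAAAAAAAAAAAAAAAAAAAAAAAAAAAAAAAAAAAAAAAAAAAAAAAAAAAAAAAAAAAAAAAAAAAAAAAAAAAAAAAAAAAAAAAAAAAAAAAAAAAAAAAAAAAAAAAAAAAAAAAAAAAAAAAAAAAAAAAAAAAAAAAAAAAAAAAAAAAAAAAAAAAAAAAAAAAAAAAAAAAAAAAAAAAAAAAAAAAAAAAAAAAAAAAAAAAAAAAAAAAAAAAAAAAAAAAAAAAAAAAAAAAAAAAAf8AAAAAAAAAAAAAAf+AAAAAAAAAAAAAAf/AAAAAAAAAAAAAA//gAAAAAAAAAAAAA//wAAAAAAAAAAAAB//4AAAAAAAAAAAAB//4AAAAAAAAAAAAD//4AYAAAAAAAAAAD//+A8AAAAAAAAAAH////+AAAAAAAAAAH////+AAAAAAAAAAH/////AAAAAAAAAAP/////AAAAAAAAAAP/////gAAAAAAAAAf/////AAAAAAAAAAf////+AAAAAAAAAAf////8AAAAAAAAAAf////4AAAAAAAAAAf////wAAAAAAAAAAf//8PgAAAAAAAAAAf//wAAAAAAAAAAAAf//gAAAAAAAAAAAAf//AAAAAAAAAAAAA//+AAAAAAAAAAAAA//+AAAAAAAAAAAAB//+AAAAAAAAAAAAD//+AAAAAAAAAAAAD//+AAAAAAAAAAAAB//+AAAAAAAAAAAAA//8AAAAAAAAAAAAAf/8AAAAAAAAAAAAAH/8AAAAAAAAAAAAAA/4AAAAAAAAAAAAAAHwAAAAAAAAAAAAAABgAAAAAAAAAAAAAAAAAAAAAAAAAAAAAAAAAAAAAAAAAAAAAAAAAAAAAAAAAAAAAAAAAAAAAAAAAAAAAAAAAAAAAAAAAAAAAAAAAAAAAAAAAAAAAAAAAAAAAAAAAAAAAAAAAAAAAAAAAAAAAAAAAAAAAAAAAAAAAAAAAAAAAAAAAAAAAAAAAAAAAAAAAAAAAAAAAAAAAAAAAAAAAAAAAAAAAAAAAAAAAAAAAAAAAAAAAAAAAAAAAAAAAAAAAAAAAAAAAAAAAAAAAAAAAAAAAAAAAAAAAAAAAAAAAAAAAAAAAAAAAAAAAAAAAAAAAAAAAAAAAAAAAAAAAAAAAAAAAAAAAAAAAAAAAAAAAAAAAAAAAAAAAAAAAAAAAAAAAAAAAAAAAAAAAAAAAAAAAAAAAAAAAAAAAAAAAAAAAAAAAAAAAAAAAAAAAAAAAAAAAAAAAAAAAAAAAAAA="/>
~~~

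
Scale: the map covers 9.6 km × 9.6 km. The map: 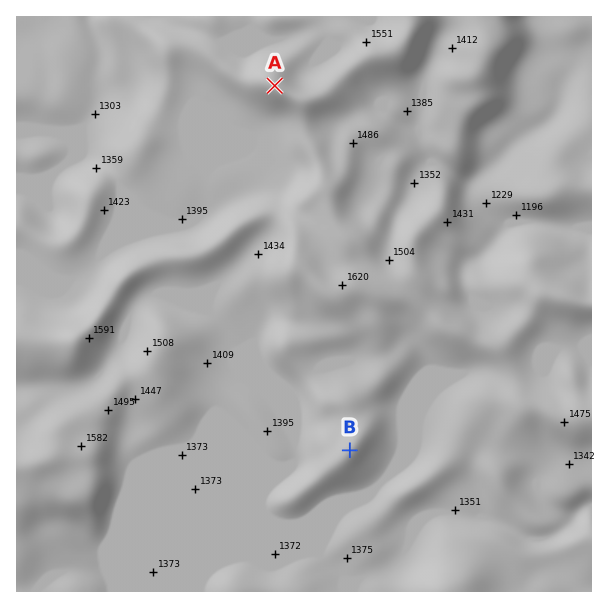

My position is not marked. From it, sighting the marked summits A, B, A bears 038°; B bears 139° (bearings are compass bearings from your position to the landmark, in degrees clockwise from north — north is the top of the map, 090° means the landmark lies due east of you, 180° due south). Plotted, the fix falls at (160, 232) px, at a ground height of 1400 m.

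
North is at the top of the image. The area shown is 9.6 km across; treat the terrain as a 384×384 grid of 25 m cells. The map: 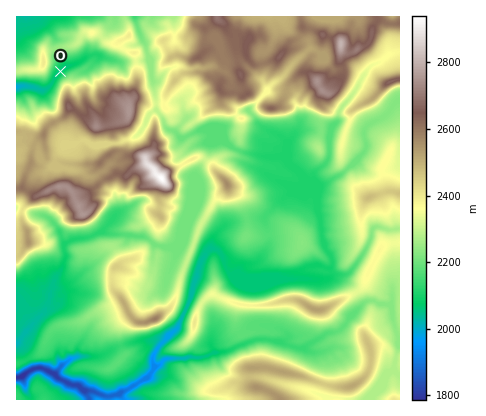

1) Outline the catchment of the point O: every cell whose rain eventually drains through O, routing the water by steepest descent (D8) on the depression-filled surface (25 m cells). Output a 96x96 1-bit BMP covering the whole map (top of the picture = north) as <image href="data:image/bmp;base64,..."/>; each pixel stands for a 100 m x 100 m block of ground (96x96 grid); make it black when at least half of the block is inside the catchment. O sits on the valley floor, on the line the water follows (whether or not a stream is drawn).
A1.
<image width="96" height="96" href="data:image/bmp;base64,Qk2+BAAAAAAAAD4AAAAoAAAAYAAAAGAAAAABAAEAAAAAAIAEAAATCwAAEwsAAAIAAAAAAAAA////AAAAAAAAAAAAAAAAAAAAAAAAAAAAAAAAAAAAAAAAAAAAAAAAAAAAAAAAAAAAAAAAAAAAAAAAAAAAAAAAAAAAAAAAAAAAAAAAAAAAAAAAAAAAAAAAAAAAAAAAAAAAAAAAAAAAAAAAAAAAAAAAAAAAAAAAAAAAAAAAAAAAAAAAAAAAAAAAAAAAAAAAAAAAAAAAAAAAAAAAAAAAAAAAAAAAAAAAAAAAAAAAAAAAAAAAAAAAAAAAAAAAAAAAAAAAAAAAAAAAAAAAAAAAAAAAAAAAAAAAAAAAAAAAAAAAAAAAAAAAAAAAAAAAAAAAAAAAAAAAAAAAAAAAAAAAAAAAAAAAAAAAAAAAAAAAAAAAAAAAAAAAAAAAAAAAAAAAAAAAAAAAAAAAAAAAAAAAAAAAAAAAAAAAAAAAAAAAAAAAAAAAAAAAAAAAAAAAAAAAAAAAAAAAAAAAAAAAAAAAAAAAAAAAAAAAAAAAAAAAAAAAAAAAAAAAAAAAAAAAAAAAAAAAAAAAAAAAAAAAAAAAAAAAAAAAAAAAAAAAAAAAAAAAAAAAAAAAAAAAAAAAAAAAAAAAAAAAAAAAAAAAAAAAAAAAAAAAAAAAAAAAAAAAAAAAAAAAAAAAAAAAAAAAAAAAAAAAAAAAAAAAAAAAAAAAAAAAAAAAAAAAAAAAAAAAAAAAAAAAAAAAAAAAAAAAAAAAAAAAAAAAAAAAAAAAAAAAAAAAAAAAAAAAAAAAAAAAAAAAAAAAAAAAAAAAAAAAAAAAAAAAAAAAAAAAAAAAAAAAAAAAAAAAAAAAAAAAAAAAAAAAAAAAAAAAAAAAAAAAAAAAAAAAAAAAAAAAAAAAAAAAAAAAAAAAAAAAAAAAAAAAAAAAAAAAAAAAAAAAAAAAAAAAAAAAAAAAAAAAAAAAAAAAAAAAAAAAAAAAAAAAAAAAAAAAAAAAAAAAAAAAAAAAAAAAAAAAAAAAAAAAAAAAAAAAAAAAAAAAAAAAAAAAAAAAAAAAAAAAAAAAAAAAAAAAAAAAAAAAAAAAAAAAAAAAAAAAAAAAAAAAAAAAAAAAAAAAAAAAAAAAAAAAAAAAAAAAAAAAAAAAAAAAAAAAAAAAAAwAAAAAAAAAAAAAAD/AAAAAAAAAAAAAAH/wAAAAAAAAAAAAAP/wAAAAAAAAAAAAA//wAAAAAAAAAAAAB//wAAAAAAAAAAAAB//wAAAAAAAAAAAAB//4AAAAAAAAAAAAB//8AAAAAAAAAAAAB//8AAAAAAAAAAAAB//8AAAAAAAAAAAAB//8AAAAAAAAAAAAB//8AAAAAAAAAAAAD//8AAAAAAAAAAAAH//8AAAAAAAAAAAAP//8AAAAAAAAAAAB///8AAAAAAAAAAAB///8AAAAAAAAAAAB///8AAAAAAAAAAAA///wAAAAAAAAAAAAB//AAAAAAAAAAAAAAfwAAAAAAAAAAAAAAPgAAAAAAAAAAAAAAHAAAAAAAAAAAAAAAAAAAAAAAAAAAAAAAAAAAAAAAAAAAAAAAAAAAAAAAAAAAAAAAAAAAAAAAAAAAAA="/>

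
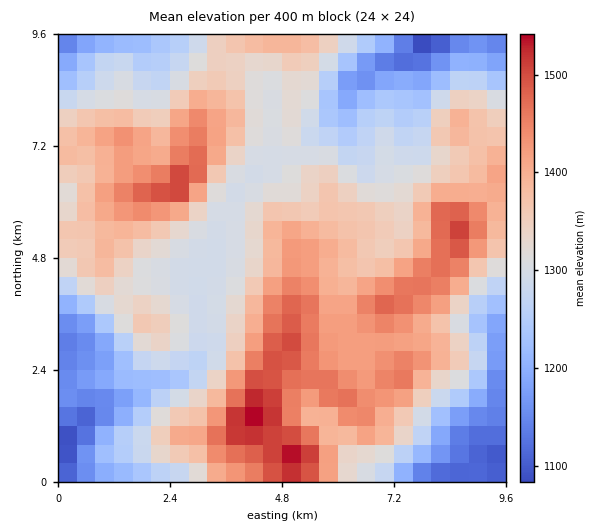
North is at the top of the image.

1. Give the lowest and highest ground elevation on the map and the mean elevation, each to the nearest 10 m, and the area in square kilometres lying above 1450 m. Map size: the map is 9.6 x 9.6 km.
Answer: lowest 1070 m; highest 1550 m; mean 1330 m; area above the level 11.2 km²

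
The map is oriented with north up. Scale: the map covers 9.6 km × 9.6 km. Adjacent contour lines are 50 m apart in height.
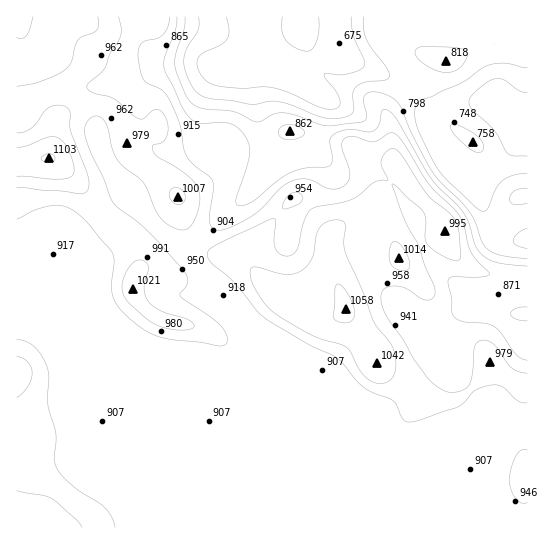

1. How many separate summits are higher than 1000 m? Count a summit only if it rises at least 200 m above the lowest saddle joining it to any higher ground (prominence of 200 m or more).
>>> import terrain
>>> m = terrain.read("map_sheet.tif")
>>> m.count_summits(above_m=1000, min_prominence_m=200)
1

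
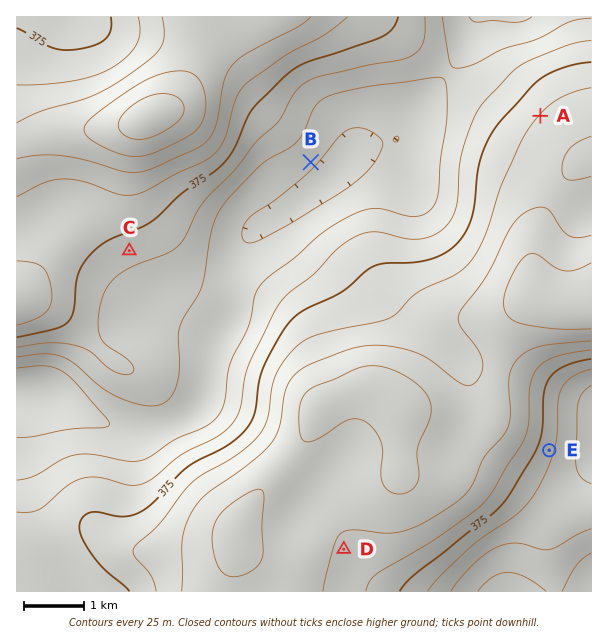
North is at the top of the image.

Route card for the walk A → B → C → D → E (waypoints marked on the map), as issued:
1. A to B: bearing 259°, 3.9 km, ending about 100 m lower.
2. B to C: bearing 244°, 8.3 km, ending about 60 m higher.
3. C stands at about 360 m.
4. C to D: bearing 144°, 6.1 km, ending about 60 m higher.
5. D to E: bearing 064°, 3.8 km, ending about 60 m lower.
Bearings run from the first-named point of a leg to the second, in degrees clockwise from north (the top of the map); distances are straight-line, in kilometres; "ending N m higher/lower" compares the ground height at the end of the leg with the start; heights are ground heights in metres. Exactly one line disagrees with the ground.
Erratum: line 2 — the distance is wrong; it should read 3.4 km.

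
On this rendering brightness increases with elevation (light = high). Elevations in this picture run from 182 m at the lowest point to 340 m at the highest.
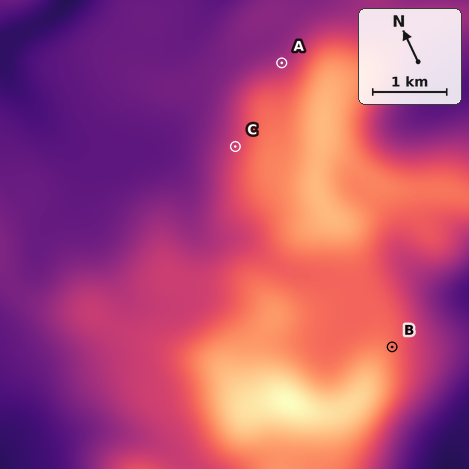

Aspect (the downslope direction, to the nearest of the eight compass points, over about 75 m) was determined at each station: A N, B E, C NW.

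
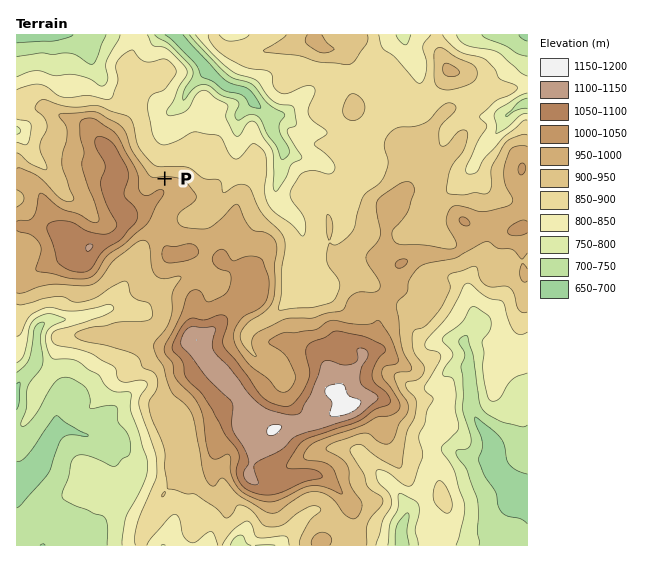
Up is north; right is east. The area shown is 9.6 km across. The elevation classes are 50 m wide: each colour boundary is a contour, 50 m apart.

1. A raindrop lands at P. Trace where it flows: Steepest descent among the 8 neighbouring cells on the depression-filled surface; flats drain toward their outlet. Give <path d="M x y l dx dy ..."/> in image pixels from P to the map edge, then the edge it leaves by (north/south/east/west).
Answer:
<path d="M165 179l0-56 1-2 0-2 4-6 13-12 0-2 6-11 16-16 0-7-24-24 0-1-6-5"/>
exit: north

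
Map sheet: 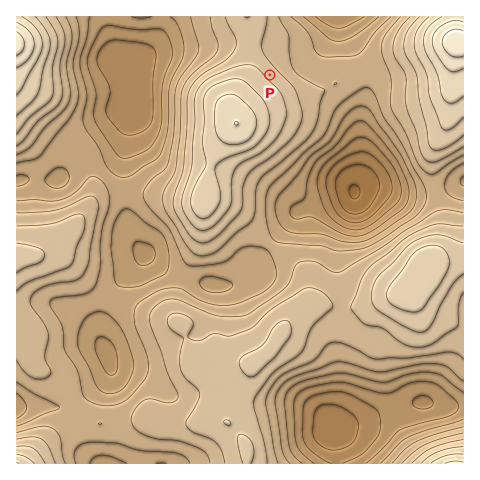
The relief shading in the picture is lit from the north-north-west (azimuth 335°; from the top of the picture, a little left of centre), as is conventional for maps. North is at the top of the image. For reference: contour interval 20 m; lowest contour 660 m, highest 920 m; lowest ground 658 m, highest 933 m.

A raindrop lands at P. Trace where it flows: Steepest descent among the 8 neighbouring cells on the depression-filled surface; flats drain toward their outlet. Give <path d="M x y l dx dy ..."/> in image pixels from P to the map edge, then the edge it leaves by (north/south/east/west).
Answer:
<path d="M270 75l15-15 21 0 27-27 0-16"/>
exit: north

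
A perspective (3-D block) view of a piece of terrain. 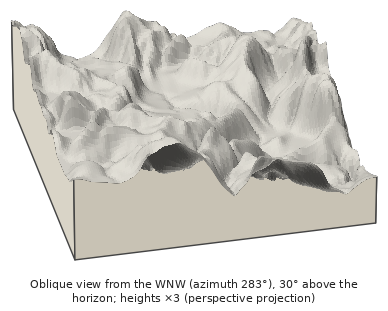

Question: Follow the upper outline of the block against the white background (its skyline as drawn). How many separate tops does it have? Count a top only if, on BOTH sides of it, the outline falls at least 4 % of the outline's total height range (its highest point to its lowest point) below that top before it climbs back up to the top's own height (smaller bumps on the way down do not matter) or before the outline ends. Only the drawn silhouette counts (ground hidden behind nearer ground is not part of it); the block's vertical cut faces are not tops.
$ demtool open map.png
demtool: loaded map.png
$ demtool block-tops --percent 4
3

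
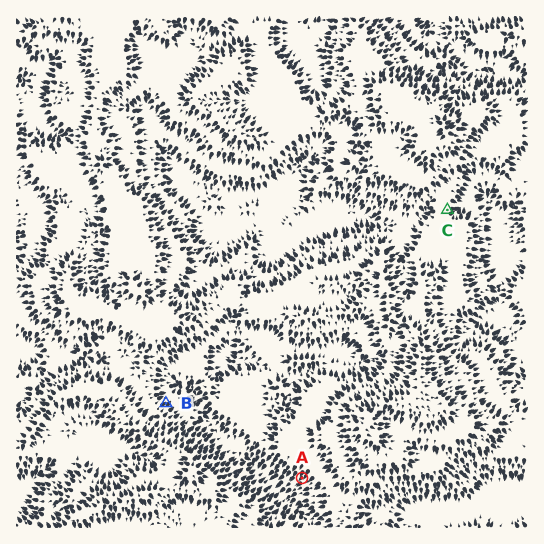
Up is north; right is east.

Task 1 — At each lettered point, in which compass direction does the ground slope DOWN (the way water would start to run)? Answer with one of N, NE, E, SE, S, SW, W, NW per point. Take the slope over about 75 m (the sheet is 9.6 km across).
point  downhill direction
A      SW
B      NE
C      E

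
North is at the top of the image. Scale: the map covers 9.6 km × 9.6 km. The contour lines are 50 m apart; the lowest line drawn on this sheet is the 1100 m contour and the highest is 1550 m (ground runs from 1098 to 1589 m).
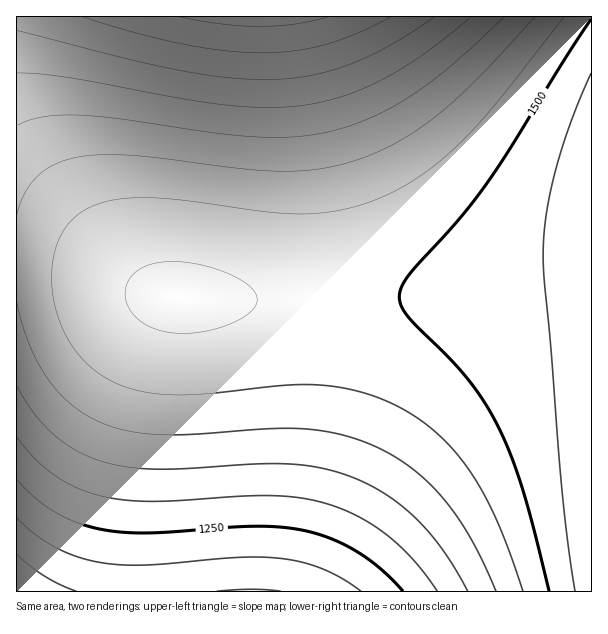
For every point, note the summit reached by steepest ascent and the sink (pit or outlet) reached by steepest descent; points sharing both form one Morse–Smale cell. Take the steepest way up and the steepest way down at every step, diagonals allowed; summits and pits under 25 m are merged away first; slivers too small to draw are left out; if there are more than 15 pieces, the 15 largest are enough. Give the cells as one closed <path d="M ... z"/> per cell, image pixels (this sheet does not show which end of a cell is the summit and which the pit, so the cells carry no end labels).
<path d="M36 259l-20 1 1 332 575-1-1-308-52 7-93 6-102 4-144 0-42-5-78-29z"/><path d="M591 16l-574 0-1 242 34 2 24 5 84 30 42 5 144 0 102-4 93-6 49-6 4-2z"/>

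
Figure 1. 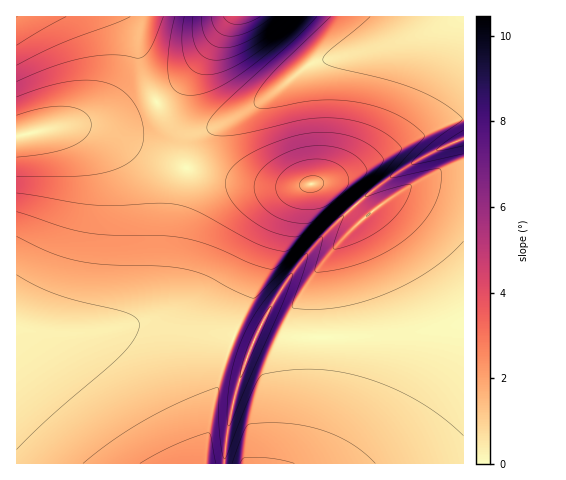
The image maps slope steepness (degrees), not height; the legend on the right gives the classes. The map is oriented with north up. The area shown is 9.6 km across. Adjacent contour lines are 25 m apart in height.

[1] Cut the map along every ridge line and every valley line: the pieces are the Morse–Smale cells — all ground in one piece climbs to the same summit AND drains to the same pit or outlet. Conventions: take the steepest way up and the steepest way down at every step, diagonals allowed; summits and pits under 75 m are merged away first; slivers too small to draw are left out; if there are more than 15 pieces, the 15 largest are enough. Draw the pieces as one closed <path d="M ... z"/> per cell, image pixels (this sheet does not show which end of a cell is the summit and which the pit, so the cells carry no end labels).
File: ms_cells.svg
<path d="M459 16l-227 0-49 65-15 13-23 15-34 12-52 6-43 10 1 327 447-1-1-325-22 10-38 21-34 24-32 28-25 27-24 31-25 41-11 25-32-11-68-9-20 0 13-5 9-5 9-13 5-16 4-52 6-37 14-45 6-13 6-6 49-26 60-44 86-21 36-13z"/><path d="M463 16l-33 15-31 11-86 21-60 44-49 26-6 6-6 13-14 45-6 37-4 52-5 16-9 13-9 5-13 5 20 0 68 9 32 11 11-25 25-41 24-31 25-27 32-28 34-24 61-31z"/><path d="M231 16l-214 0-1 120 43-9 52-6 34-12 23-15 15-13 22-27z"/>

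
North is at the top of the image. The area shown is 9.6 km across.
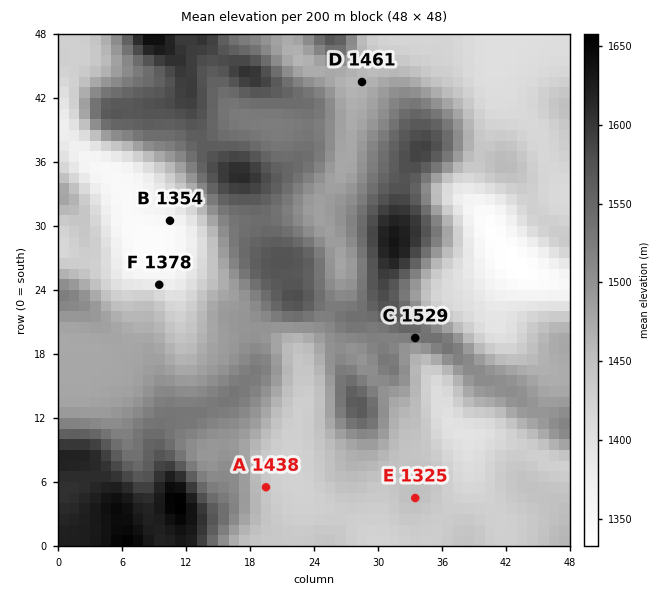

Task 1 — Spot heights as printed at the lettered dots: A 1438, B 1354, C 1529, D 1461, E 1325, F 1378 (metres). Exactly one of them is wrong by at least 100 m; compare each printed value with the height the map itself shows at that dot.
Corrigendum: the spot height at E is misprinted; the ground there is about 1450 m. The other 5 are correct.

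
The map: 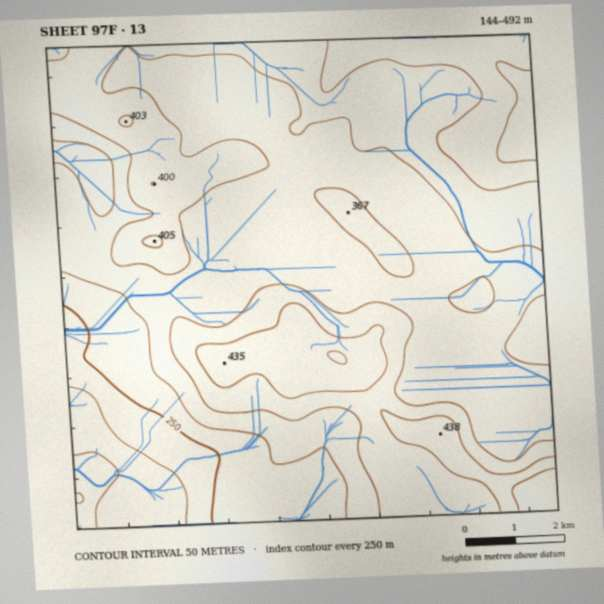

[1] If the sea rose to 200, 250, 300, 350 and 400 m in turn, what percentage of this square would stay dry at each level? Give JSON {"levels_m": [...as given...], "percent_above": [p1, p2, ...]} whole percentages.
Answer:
{"levels_m": [200, 250, 300, 350, 400], "percent_above": [96, 92, 83, 44, 14]}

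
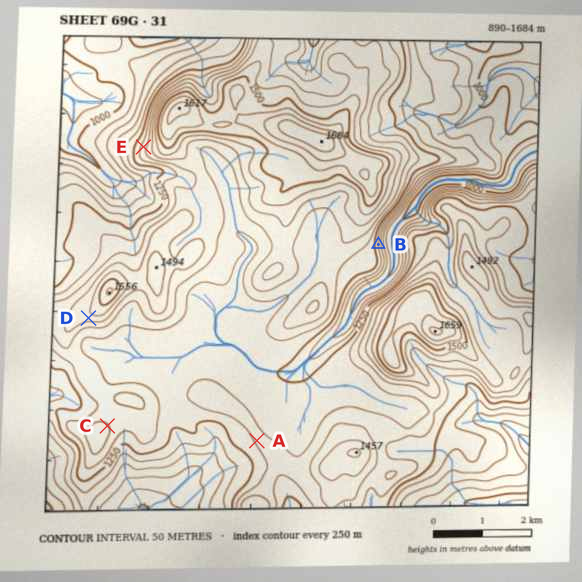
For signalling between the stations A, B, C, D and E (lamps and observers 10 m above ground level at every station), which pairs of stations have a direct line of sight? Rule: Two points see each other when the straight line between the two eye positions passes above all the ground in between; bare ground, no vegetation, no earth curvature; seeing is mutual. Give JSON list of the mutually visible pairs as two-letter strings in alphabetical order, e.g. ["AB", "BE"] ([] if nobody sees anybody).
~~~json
["AC", "AD", "CD"]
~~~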